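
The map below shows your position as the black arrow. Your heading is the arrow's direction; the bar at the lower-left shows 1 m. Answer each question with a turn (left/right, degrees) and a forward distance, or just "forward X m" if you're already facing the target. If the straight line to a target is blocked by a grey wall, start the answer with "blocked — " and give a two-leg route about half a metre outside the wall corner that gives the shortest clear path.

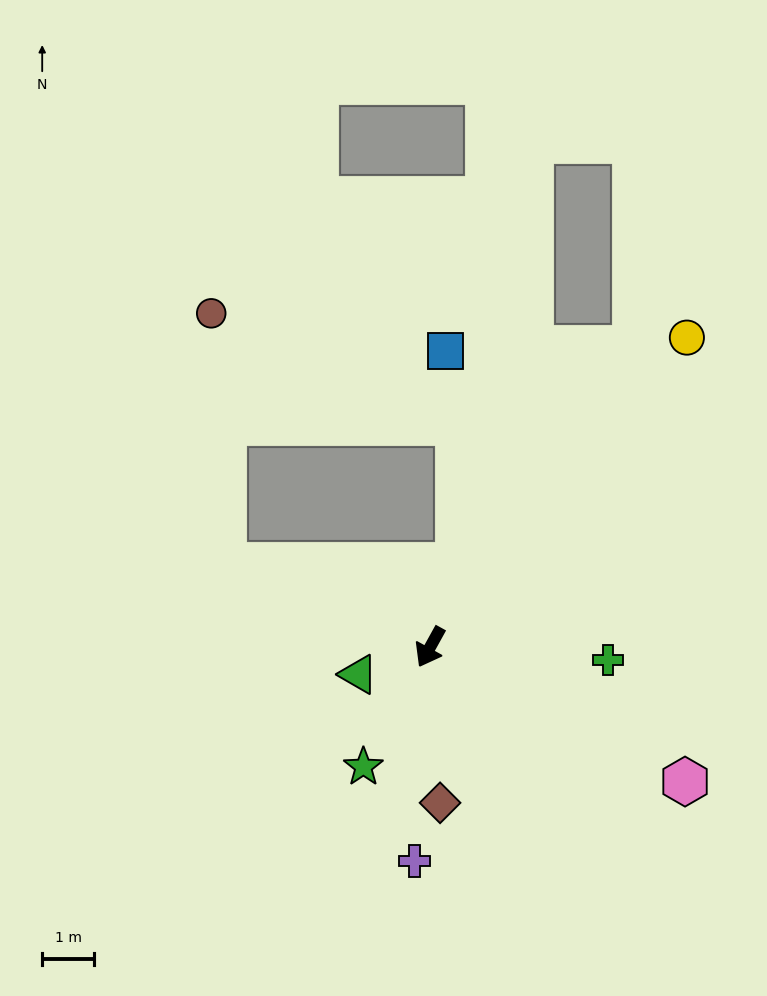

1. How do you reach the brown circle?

blocked — turn right 83°, forward 4.3 m, then turn right 65°, forward 4.8 m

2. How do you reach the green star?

forward 2.7 m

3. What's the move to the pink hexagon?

turn left 91°, forward 5.6 m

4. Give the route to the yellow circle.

turn left 169°, forward 7.8 m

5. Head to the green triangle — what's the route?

turn right 40°, forward 1.5 m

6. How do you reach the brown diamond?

turn left 33°, forward 3.0 m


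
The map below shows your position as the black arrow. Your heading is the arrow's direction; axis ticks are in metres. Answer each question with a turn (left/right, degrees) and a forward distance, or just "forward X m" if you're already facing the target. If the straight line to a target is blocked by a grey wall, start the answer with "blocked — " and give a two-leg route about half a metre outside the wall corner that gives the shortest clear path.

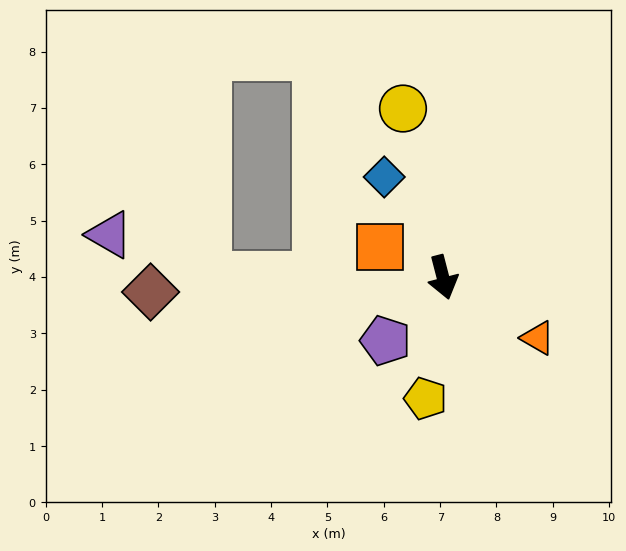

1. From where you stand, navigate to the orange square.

turn right 130°, forward 1.2 m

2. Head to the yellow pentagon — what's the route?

turn right 23°, forward 2.2 m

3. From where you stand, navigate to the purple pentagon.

turn right 57°, forward 1.5 m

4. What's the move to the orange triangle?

turn left 43°, forward 2.0 m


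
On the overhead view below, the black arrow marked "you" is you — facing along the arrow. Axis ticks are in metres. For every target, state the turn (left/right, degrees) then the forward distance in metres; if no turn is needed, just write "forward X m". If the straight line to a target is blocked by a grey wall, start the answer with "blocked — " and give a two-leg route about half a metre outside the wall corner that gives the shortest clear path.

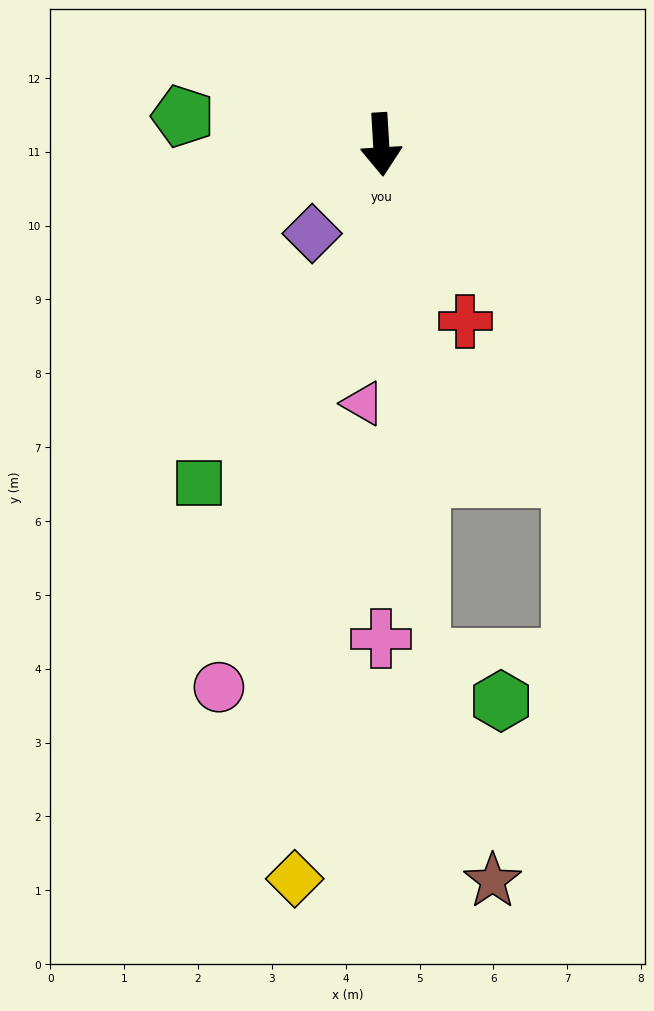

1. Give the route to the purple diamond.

turn right 41°, forward 1.5 m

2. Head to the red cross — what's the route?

turn left 22°, forward 2.7 m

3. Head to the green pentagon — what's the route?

turn right 101°, forward 2.7 m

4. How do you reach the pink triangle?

turn right 7°, forward 3.5 m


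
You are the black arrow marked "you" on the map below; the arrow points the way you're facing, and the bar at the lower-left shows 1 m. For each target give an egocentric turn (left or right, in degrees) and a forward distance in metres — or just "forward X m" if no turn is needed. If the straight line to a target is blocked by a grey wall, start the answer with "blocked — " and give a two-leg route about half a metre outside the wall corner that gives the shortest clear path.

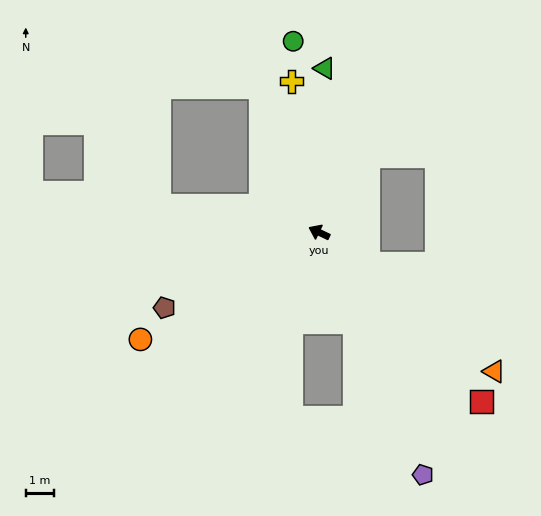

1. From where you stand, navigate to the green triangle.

turn right 66°, forward 5.9 m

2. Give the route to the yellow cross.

turn right 54°, forward 5.5 m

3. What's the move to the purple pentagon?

turn left 139°, forward 9.4 m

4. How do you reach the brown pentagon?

turn left 52°, forward 6.1 m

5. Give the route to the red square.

turn left 159°, forward 8.4 m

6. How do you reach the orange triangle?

turn left 167°, forward 8.0 m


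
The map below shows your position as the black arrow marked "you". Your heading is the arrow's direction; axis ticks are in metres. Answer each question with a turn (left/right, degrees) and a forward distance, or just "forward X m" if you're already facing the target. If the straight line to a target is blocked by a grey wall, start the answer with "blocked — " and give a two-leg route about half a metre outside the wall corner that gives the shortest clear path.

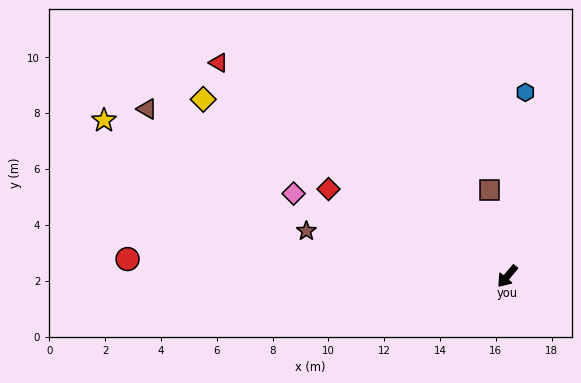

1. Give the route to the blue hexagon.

turn right 146°, forward 6.6 m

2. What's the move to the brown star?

turn right 63°, forward 7.4 m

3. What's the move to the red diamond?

turn right 76°, forward 7.1 m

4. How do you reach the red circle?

turn right 52°, forward 13.6 m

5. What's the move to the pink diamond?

turn right 71°, forward 8.2 m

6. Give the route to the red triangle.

turn right 86°, forward 12.9 m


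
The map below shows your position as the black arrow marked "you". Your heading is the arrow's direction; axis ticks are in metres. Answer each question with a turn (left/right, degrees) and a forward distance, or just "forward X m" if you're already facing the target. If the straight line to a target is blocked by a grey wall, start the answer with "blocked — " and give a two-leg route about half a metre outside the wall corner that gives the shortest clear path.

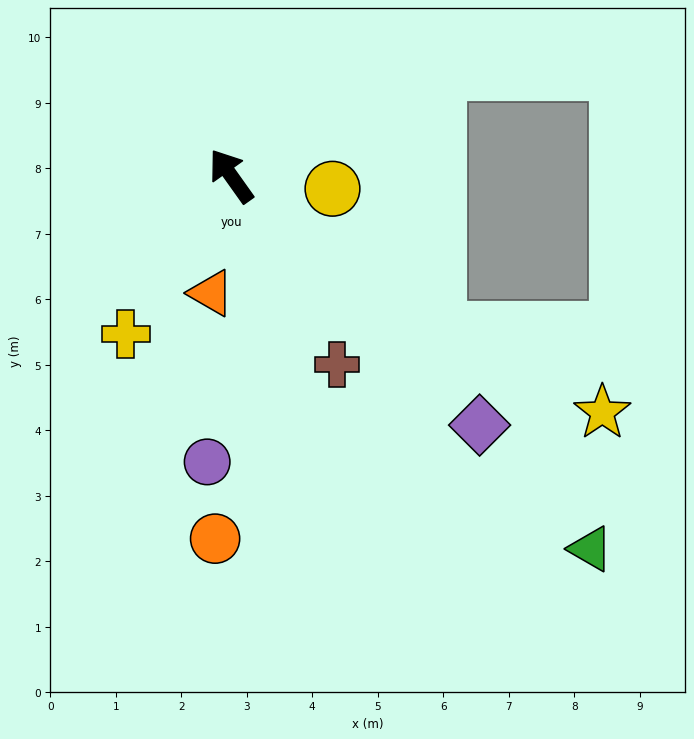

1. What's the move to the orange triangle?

turn left 135°, forward 1.8 m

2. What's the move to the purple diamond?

turn right 171°, forward 5.4 m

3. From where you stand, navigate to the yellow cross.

turn left 111°, forward 2.9 m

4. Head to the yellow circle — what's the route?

turn right 133°, forward 1.6 m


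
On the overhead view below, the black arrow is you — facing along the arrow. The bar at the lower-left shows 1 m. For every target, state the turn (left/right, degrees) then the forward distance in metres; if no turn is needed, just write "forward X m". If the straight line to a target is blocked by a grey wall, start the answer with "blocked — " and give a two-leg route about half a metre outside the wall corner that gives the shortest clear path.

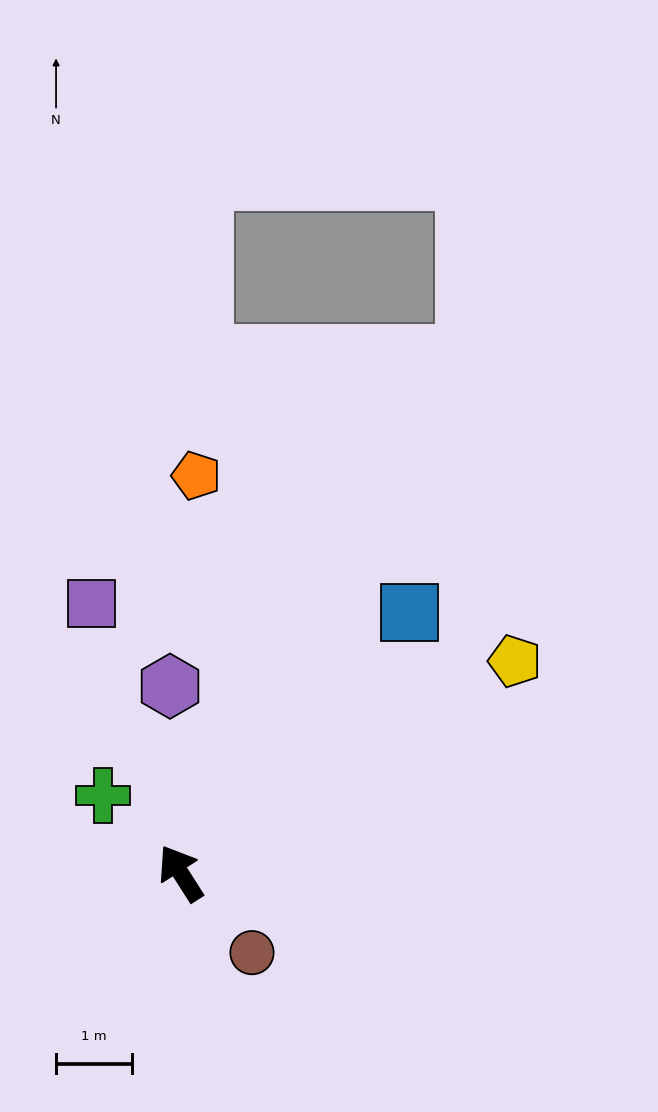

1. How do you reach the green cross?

turn left 13°, forward 1.5 m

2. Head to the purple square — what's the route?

turn right 14°, forward 3.8 m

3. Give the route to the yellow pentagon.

turn right 90°, forward 5.2 m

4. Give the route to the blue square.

turn right 74°, forward 4.6 m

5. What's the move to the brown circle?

turn right 171°, forward 1.4 m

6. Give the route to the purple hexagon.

turn right 29°, forward 2.5 m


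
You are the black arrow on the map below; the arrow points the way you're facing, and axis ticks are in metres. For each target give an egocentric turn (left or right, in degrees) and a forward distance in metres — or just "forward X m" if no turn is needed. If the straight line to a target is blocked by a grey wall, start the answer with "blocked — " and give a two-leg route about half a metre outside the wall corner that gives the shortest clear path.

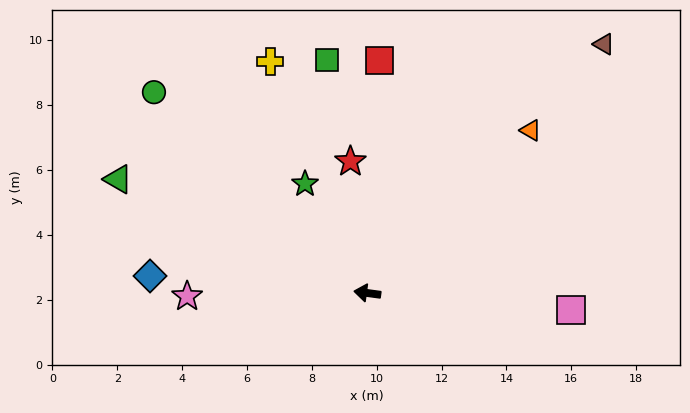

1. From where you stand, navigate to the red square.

turn right 85°, forward 7.2 m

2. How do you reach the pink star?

turn left 9°, forward 5.6 m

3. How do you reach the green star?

turn right 53°, forward 3.9 m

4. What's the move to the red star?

turn right 75°, forward 4.1 m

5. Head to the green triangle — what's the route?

turn right 17°, forward 8.4 m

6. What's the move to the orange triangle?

turn right 127°, forward 7.1 m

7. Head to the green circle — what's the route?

turn right 36°, forward 9.0 m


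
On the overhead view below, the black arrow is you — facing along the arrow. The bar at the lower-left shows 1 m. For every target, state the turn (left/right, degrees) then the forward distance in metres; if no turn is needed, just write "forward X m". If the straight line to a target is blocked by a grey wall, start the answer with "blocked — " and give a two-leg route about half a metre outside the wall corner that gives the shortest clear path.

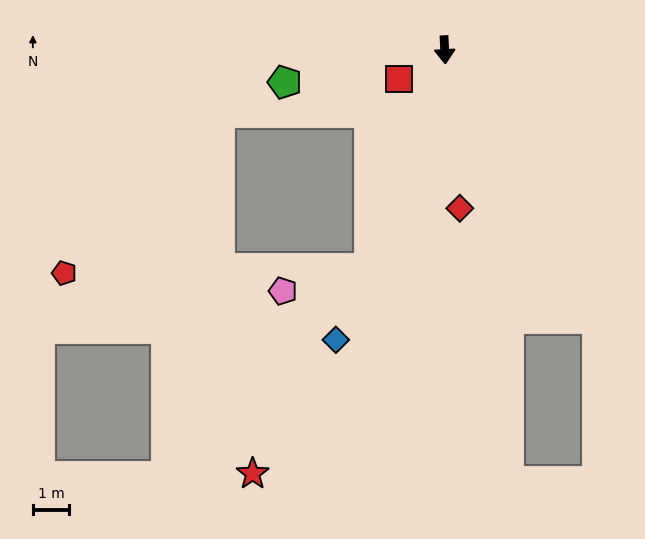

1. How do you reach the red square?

turn right 61°, forward 1.5 m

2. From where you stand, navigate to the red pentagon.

blocked — turn right 22°, forward 6.4 m, then turn right 70°, forward 8.4 m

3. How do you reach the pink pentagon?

blocked — turn right 22°, forward 6.4 m, then turn right 56°, forward 2.5 m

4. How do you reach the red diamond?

turn left 3°, forward 4.4 m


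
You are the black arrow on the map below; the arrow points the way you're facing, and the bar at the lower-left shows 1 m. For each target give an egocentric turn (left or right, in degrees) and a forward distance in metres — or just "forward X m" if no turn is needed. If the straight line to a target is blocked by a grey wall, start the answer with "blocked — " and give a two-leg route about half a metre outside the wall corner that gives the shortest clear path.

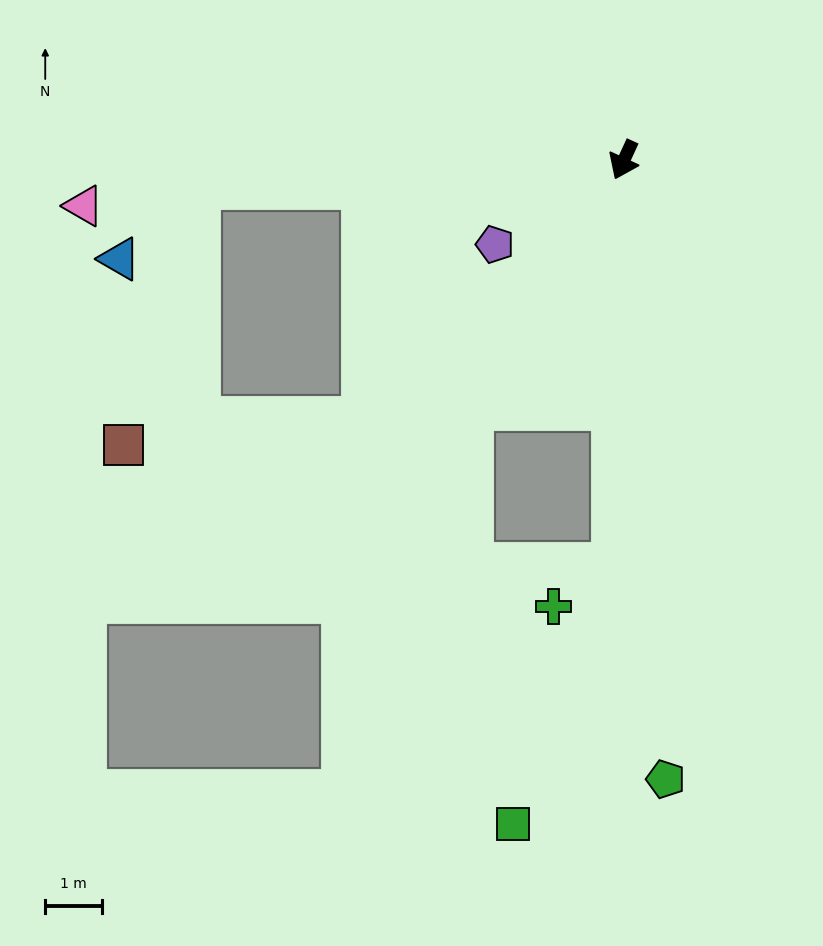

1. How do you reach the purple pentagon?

turn right 32°, forward 2.7 m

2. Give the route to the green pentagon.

turn left 29°, forward 10.9 m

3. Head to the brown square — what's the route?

blocked — turn right 20°, forward 6.4 m, then turn right 39°, forward 4.3 m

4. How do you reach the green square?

blocked — turn left 24°, forward 7.1 m, then turn right 21°, forward 4.9 m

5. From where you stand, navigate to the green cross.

blocked — turn left 24°, forward 7.1 m, then turn right 57°, forward 1.3 m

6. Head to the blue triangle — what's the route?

blocked — turn right 62°, forward 7.5 m, then turn left 41°, forward 1.9 m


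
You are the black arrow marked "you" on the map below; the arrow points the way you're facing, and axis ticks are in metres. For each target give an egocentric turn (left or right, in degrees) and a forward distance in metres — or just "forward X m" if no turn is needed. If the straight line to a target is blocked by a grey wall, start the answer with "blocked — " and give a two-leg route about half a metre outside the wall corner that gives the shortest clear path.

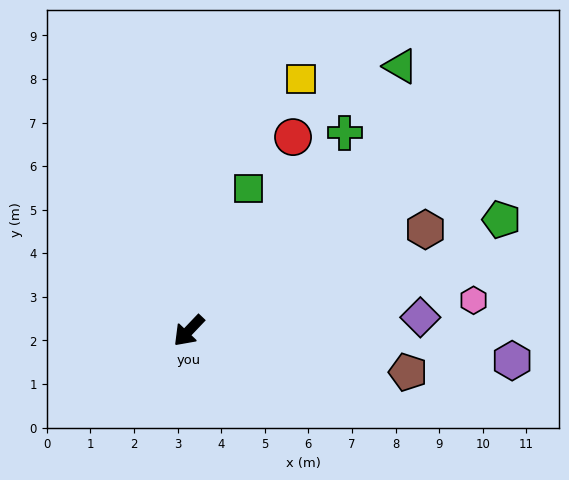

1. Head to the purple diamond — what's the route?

turn left 137°, forward 5.3 m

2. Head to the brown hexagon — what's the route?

turn left 157°, forward 5.9 m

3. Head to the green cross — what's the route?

turn right 175°, forward 5.8 m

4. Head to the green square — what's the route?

turn right 159°, forward 3.5 m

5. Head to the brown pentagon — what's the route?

turn left 123°, forward 5.1 m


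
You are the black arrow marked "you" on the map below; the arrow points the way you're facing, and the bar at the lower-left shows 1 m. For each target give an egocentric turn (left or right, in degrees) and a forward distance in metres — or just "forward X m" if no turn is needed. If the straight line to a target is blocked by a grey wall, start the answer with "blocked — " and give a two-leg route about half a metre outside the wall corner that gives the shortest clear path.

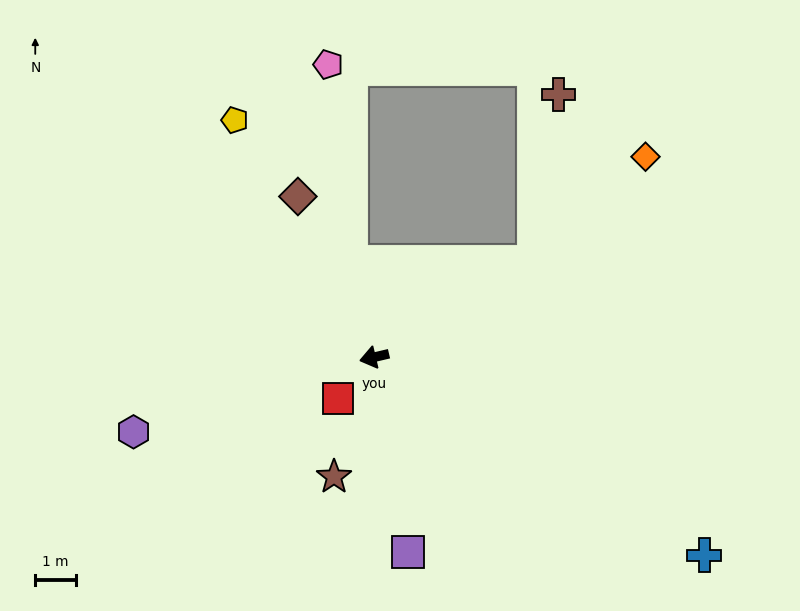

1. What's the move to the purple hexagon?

turn left 4°, forward 6.2 m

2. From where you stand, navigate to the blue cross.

turn left 136°, forward 9.5 m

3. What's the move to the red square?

turn left 35°, forward 1.4 m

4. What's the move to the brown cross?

blocked — turn right 163°, forward 4.6 m, then turn left 51°, forward 4.2 m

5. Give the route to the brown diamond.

turn right 78°, forward 4.4 m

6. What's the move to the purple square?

turn left 87°, forward 4.9 m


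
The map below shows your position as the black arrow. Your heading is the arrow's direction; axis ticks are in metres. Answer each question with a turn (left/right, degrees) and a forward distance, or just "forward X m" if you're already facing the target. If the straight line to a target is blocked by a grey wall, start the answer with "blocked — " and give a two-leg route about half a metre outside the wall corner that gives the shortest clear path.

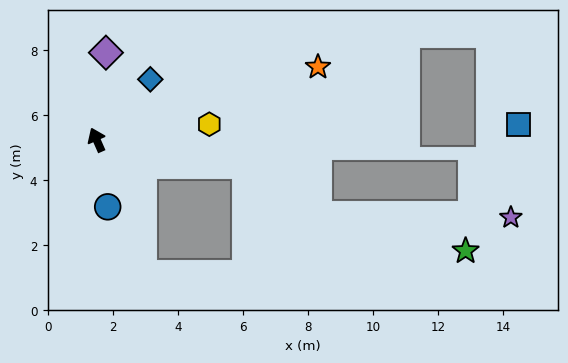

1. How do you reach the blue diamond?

turn right 65°, forward 2.5 m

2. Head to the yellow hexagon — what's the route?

turn right 106°, forward 3.5 m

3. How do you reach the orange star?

turn right 96°, forward 7.2 m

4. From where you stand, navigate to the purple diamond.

turn right 30°, forward 2.7 m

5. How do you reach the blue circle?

turn left 166°, forward 2.1 m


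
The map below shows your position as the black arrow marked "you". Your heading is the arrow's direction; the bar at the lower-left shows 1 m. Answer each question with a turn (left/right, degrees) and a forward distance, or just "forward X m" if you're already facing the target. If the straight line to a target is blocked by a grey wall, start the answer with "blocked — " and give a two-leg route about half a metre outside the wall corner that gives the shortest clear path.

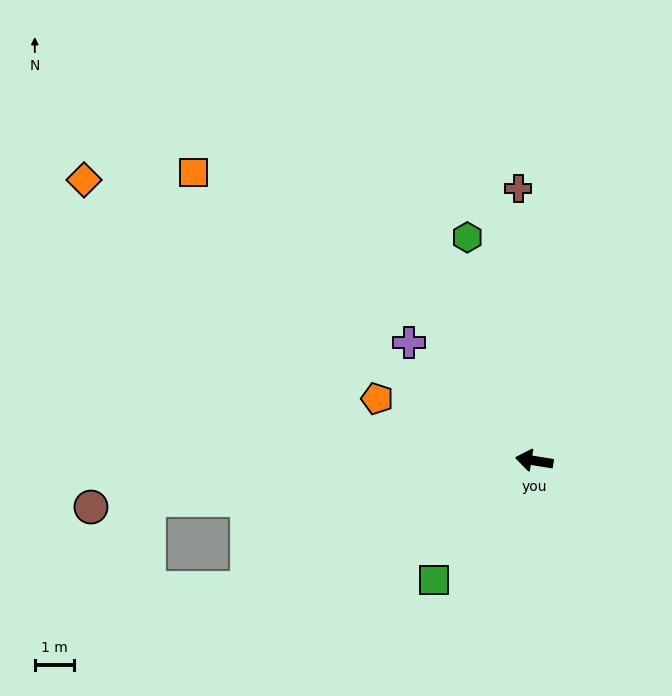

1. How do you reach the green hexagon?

turn right 64°, forward 5.9 m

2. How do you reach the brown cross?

turn right 77°, forward 6.9 m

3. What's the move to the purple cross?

turn right 34°, forward 4.4 m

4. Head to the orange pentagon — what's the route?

turn right 12°, forward 4.3 m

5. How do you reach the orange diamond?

turn right 23°, forward 13.4 m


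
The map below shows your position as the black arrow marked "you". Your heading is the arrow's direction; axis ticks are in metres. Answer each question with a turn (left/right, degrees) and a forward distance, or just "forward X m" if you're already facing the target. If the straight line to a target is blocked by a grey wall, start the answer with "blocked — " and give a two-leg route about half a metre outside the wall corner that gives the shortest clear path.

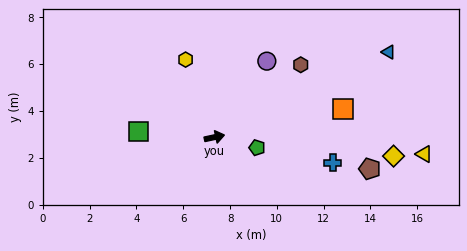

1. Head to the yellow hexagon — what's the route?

turn left 98°, forward 3.5 m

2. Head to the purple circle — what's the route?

turn left 43°, forward 3.9 m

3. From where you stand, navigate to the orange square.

forward 5.6 m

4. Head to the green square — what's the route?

turn left 164°, forward 3.3 m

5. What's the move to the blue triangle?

turn left 14°, forward 8.3 m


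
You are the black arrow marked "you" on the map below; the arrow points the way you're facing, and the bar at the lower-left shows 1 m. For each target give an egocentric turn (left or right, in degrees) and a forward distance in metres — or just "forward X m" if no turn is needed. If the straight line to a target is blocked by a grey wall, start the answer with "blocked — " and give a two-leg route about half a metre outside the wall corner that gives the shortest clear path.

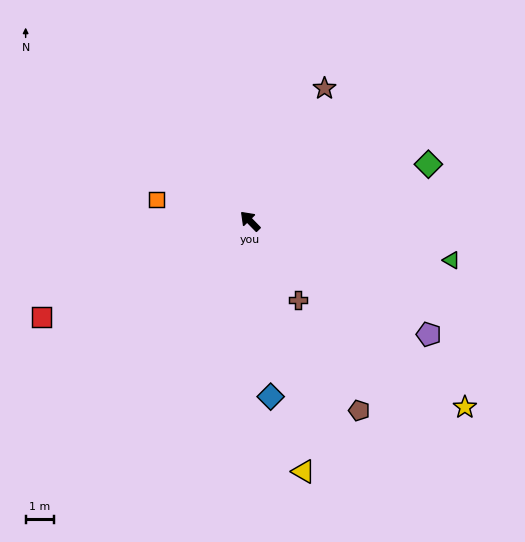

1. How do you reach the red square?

turn left 70°, forward 8.2 m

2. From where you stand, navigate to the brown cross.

turn left 167°, forward 3.3 m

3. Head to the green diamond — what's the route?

turn right 117°, forward 6.7 m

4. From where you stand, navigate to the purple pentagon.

turn right 167°, forward 7.5 m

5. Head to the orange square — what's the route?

turn left 33°, forward 3.4 m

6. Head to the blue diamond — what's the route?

turn left 142°, forward 6.3 m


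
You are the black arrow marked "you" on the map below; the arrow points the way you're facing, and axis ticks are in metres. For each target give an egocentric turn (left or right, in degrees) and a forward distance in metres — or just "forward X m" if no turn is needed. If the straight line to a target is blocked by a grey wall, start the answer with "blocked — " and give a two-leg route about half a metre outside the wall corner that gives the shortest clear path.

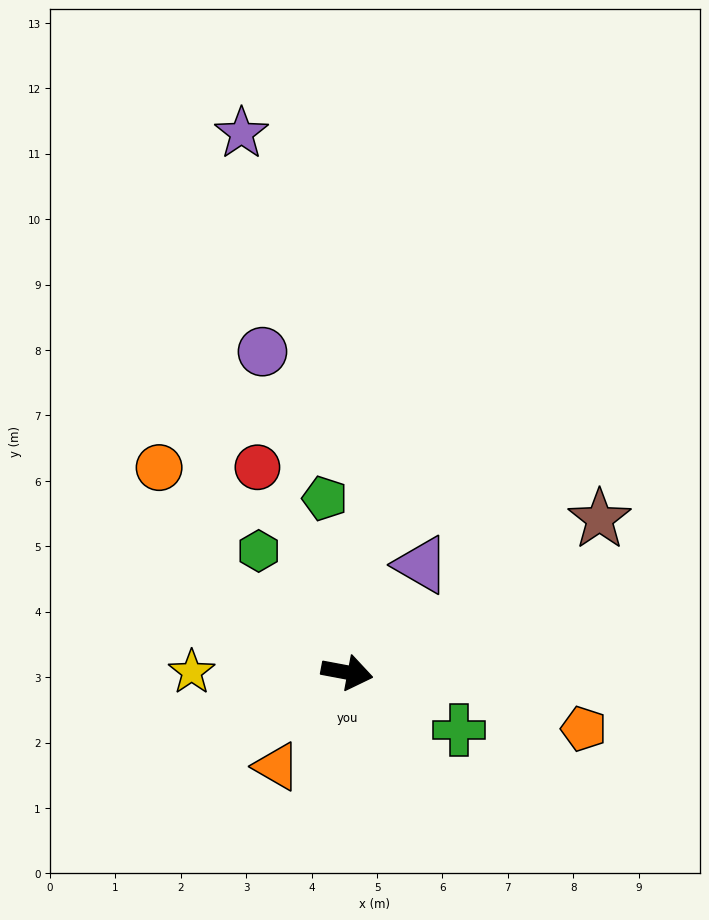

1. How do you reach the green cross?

turn right 17°, forward 1.9 m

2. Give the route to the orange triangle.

turn right 116°, forward 1.8 m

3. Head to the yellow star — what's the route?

turn right 170°, forward 2.4 m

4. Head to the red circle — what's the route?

turn left 124°, forward 3.4 m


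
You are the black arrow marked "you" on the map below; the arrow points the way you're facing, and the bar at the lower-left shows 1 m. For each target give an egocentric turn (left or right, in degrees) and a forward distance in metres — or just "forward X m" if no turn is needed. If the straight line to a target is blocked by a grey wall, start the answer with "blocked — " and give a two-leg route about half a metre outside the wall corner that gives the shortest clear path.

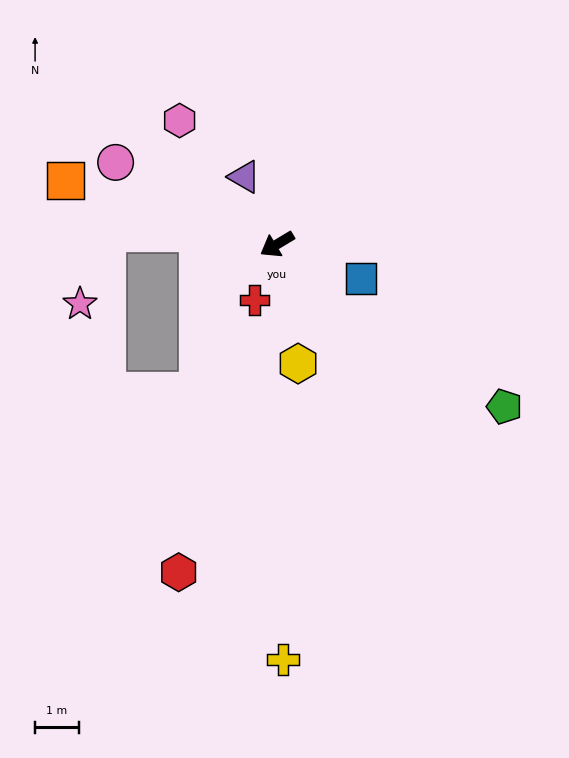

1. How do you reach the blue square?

turn left 127°, forward 2.1 m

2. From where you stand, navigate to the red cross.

turn left 37°, forward 1.4 m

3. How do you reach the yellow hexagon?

turn left 69°, forward 2.8 m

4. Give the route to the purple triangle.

turn right 95°, forward 1.7 m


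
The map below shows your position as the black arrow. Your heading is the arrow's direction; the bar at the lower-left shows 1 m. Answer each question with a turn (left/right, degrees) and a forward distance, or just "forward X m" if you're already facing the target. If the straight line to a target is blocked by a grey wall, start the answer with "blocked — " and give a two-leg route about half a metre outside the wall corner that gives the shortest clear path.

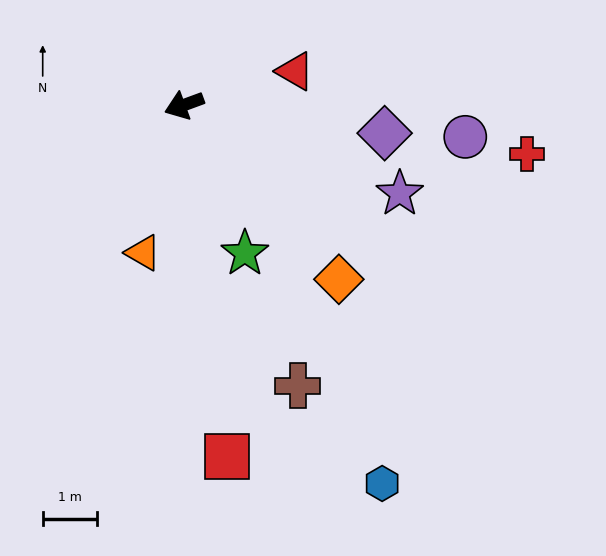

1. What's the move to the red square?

turn left 77°, forward 6.5 m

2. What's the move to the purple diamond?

turn left 152°, forward 3.7 m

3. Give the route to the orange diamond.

turn left 111°, forward 4.3 m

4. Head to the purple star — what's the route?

turn left 137°, forward 4.3 m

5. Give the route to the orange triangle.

turn left 54°, forward 2.8 m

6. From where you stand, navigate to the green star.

turn left 92°, forward 2.9 m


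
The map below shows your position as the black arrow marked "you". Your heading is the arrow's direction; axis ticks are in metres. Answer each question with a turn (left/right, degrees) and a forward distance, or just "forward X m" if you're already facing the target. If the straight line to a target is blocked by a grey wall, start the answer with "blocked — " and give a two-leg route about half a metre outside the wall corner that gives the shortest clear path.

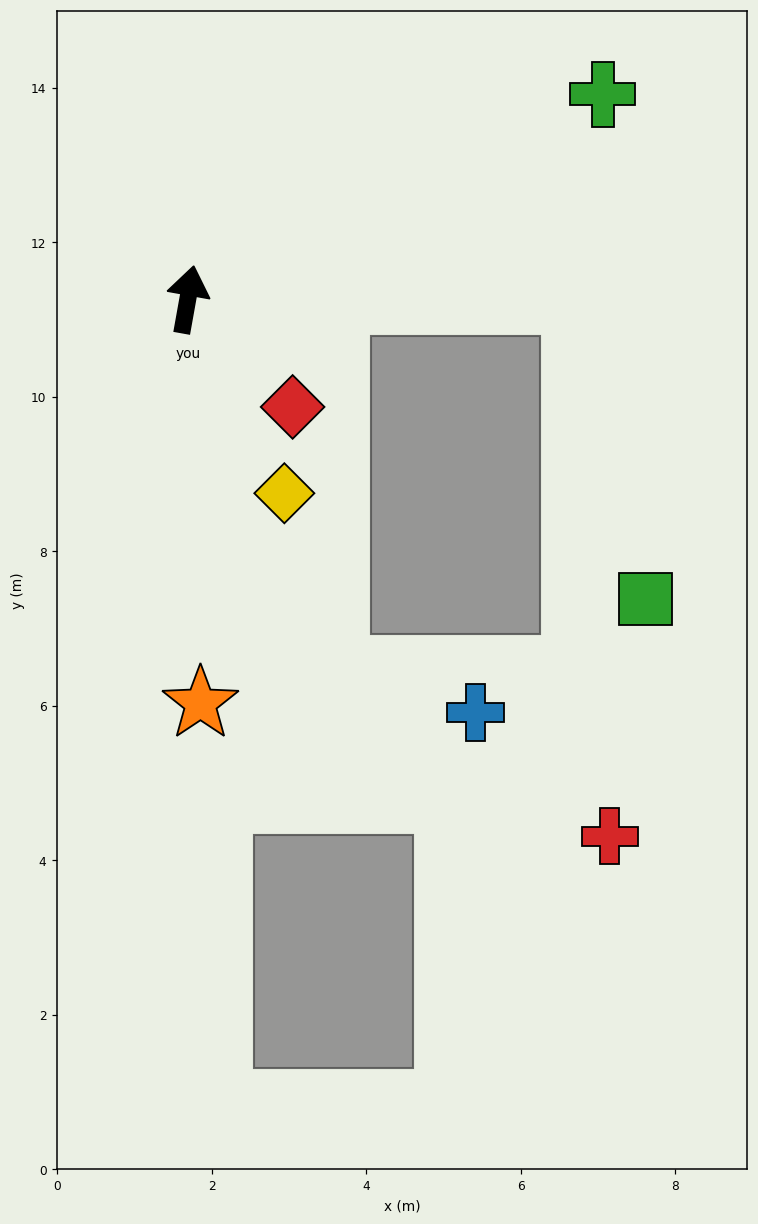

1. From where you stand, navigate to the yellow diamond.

turn right 143°, forward 2.8 m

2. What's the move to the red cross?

blocked — turn right 80°, forward 5.0 m, then turn right 86°, forward 6.9 m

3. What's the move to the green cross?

turn right 54°, forward 6.0 m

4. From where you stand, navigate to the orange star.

turn right 168°, forward 5.2 m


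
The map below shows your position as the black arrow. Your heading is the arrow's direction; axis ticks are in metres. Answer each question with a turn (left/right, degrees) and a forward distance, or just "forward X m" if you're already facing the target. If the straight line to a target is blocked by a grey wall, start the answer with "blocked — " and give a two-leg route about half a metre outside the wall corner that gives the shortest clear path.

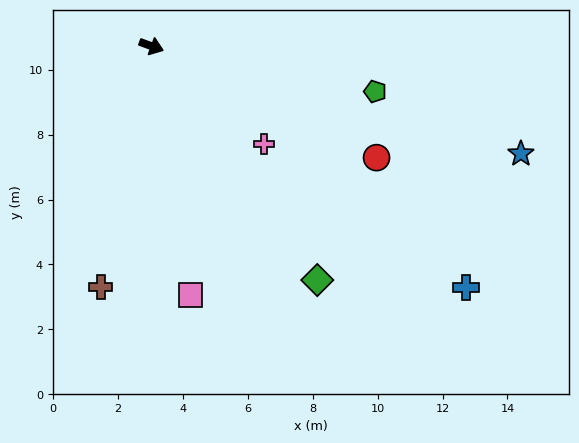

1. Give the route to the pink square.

turn right 61°, forward 7.8 m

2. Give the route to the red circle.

turn right 6°, forward 7.7 m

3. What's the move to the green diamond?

turn right 35°, forward 8.8 m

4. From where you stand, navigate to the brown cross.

turn right 82°, forward 7.6 m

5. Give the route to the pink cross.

turn right 21°, forward 4.6 m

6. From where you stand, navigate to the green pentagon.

turn left 9°, forward 7.0 m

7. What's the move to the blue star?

turn left 4°, forward 11.9 m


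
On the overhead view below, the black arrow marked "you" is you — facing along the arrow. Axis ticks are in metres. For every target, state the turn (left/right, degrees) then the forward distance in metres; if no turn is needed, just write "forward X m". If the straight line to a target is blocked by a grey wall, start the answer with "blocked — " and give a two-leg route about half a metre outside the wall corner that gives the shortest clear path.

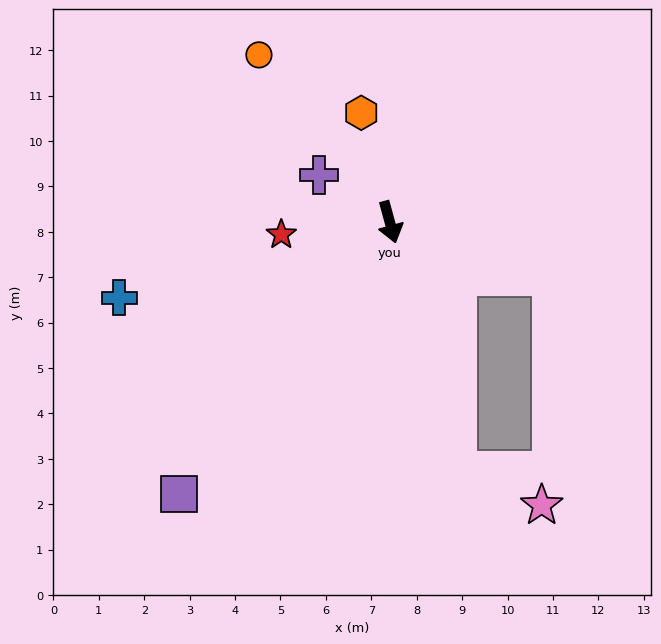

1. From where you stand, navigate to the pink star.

blocked — forward 5.7 m, then turn left 52°, forward 2.0 m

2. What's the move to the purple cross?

turn right 139°, forward 1.9 m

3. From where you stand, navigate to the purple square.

turn right 53°, forward 7.6 m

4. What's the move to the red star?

turn right 99°, forward 2.4 m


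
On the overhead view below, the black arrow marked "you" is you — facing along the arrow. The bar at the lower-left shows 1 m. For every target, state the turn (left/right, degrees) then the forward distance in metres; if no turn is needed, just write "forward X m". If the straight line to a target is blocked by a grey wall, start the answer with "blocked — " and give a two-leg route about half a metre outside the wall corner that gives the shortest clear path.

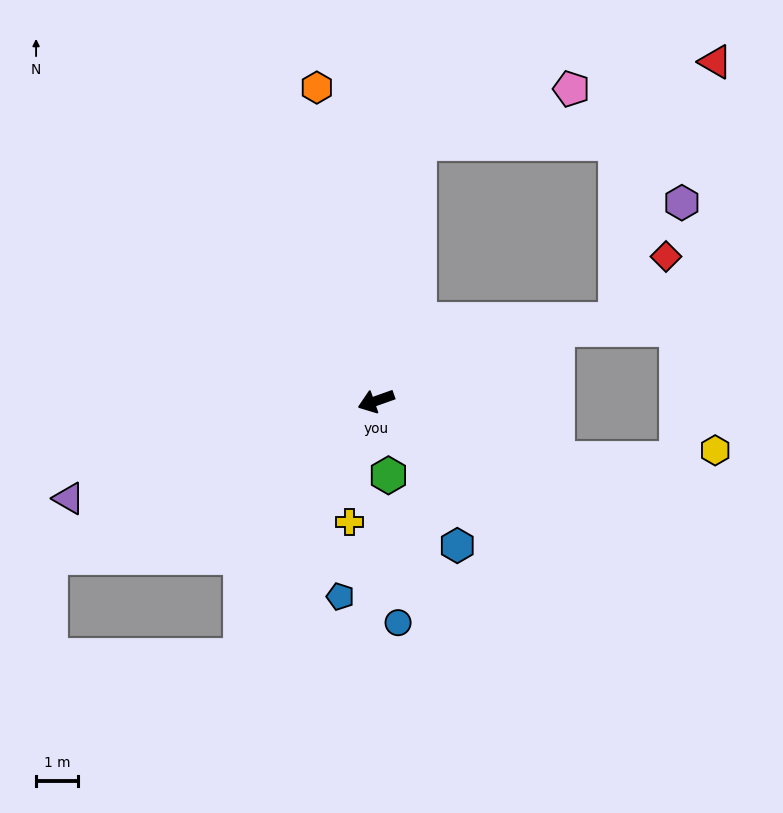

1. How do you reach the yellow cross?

turn left 58°, forward 3.0 m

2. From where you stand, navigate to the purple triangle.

forward 7.7 m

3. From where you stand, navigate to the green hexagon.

turn left 80°, forward 1.8 m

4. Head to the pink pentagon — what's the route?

blocked — turn right 119°, forward 6.3 m, then turn right 61°, forward 3.9 m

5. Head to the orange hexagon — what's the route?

turn right 99°, forward 7.6 m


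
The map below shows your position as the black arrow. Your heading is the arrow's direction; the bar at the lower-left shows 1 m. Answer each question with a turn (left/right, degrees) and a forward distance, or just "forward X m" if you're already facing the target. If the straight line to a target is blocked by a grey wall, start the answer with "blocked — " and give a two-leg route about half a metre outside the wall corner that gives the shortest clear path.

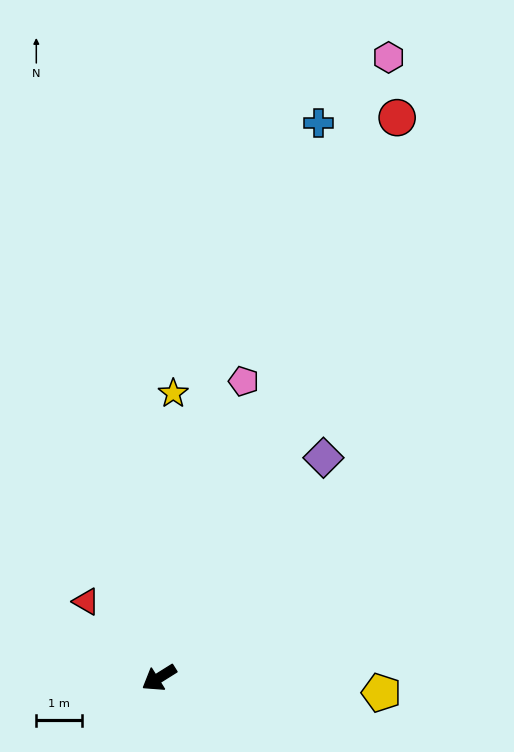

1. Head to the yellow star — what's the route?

turn right 125°, forward 6.3 m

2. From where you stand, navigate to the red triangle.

turn right 78°, forward 2.3 m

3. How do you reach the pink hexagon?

turn right 142°, forward 14.6 m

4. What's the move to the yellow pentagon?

turn left 144°, forward 4.9 m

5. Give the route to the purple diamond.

turn right 159°, forward 6.1 m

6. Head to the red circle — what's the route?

turn right 145°, forward 13.5 m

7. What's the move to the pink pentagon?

turn right 138°, forward 6.8 m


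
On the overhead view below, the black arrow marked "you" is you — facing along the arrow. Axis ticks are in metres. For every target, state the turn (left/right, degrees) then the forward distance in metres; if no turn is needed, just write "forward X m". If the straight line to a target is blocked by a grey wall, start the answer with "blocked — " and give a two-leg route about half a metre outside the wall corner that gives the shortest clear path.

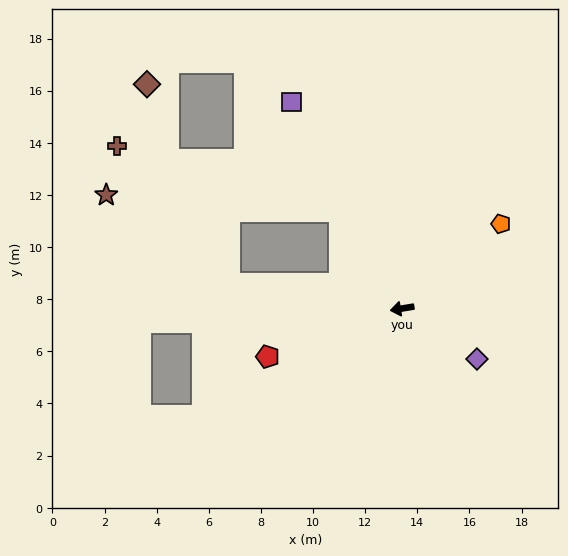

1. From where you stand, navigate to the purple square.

turn right 71°, forward 9.0 m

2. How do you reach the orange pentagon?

turn right 149°, forward 5.0 m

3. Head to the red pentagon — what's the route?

turn left 10°, forward 5.5 m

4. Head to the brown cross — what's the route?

blocked — turn right 67°, forward 4.4 m, then turn left 41°, forward 8.9 m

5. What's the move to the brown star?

blocked — turn right 17°, forward 6.7 m, then turn right 28°, forward 5.8 m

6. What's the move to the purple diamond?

turn left 137°, forward 3.5 m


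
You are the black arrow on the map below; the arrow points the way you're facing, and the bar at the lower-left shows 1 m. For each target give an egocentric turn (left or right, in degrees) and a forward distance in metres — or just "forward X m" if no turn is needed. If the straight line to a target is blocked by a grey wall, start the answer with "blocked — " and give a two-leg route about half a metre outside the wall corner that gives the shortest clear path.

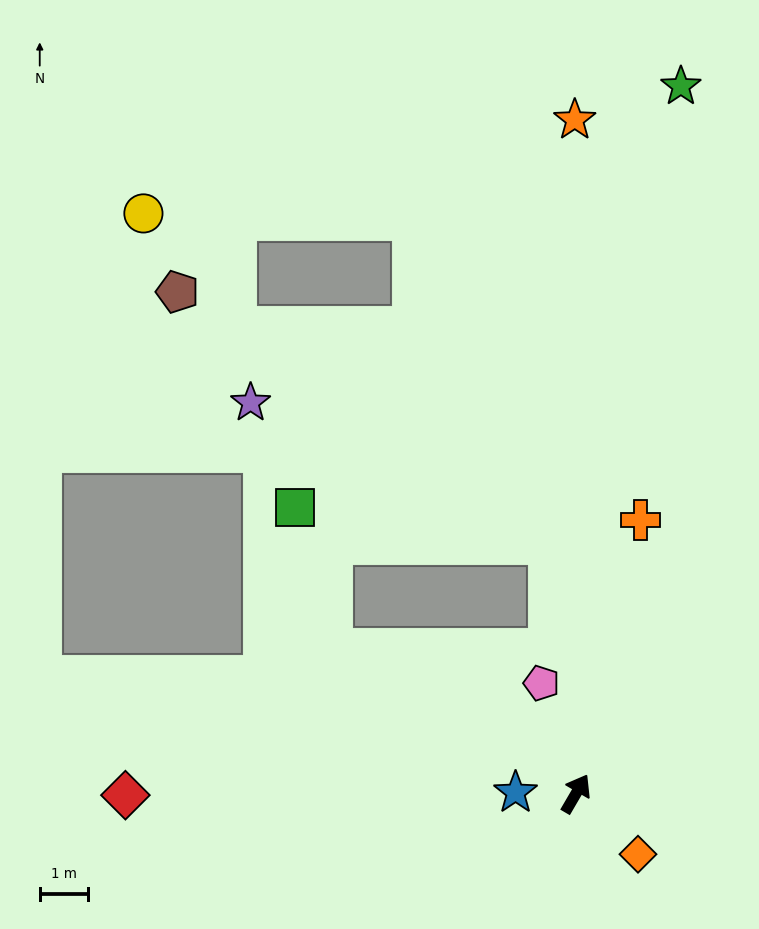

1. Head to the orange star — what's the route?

turn left 30°, forward 14.0 m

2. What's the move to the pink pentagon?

turn left 48°, forward 2.4 m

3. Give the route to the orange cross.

turn left 17°, forward 5.8 m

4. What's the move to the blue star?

turn left 119°, forward 1.3 m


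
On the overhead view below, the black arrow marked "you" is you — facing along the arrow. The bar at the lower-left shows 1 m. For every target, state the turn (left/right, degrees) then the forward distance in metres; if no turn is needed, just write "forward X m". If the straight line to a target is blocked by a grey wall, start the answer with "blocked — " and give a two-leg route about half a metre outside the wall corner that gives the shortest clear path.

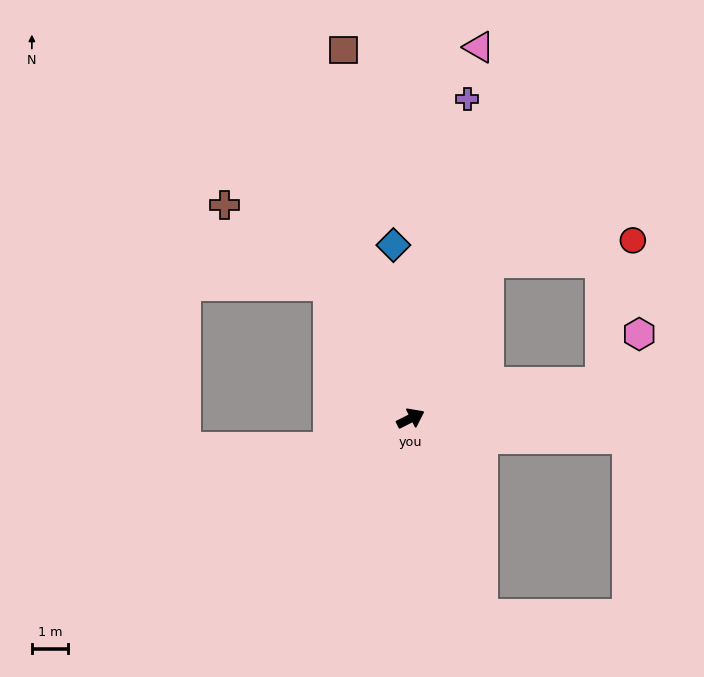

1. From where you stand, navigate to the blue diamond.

turn left 69°, forward 4.8 m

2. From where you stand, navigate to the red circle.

blocked — turn left 37°, forward 4.8 m, then turn right 55°, forward 4.0 m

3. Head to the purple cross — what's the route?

turn left 53°, forward 9.0 m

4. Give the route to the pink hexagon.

blocked — turn right 16°, forward 5.3 m, then turn left 40°, forward 1.7 m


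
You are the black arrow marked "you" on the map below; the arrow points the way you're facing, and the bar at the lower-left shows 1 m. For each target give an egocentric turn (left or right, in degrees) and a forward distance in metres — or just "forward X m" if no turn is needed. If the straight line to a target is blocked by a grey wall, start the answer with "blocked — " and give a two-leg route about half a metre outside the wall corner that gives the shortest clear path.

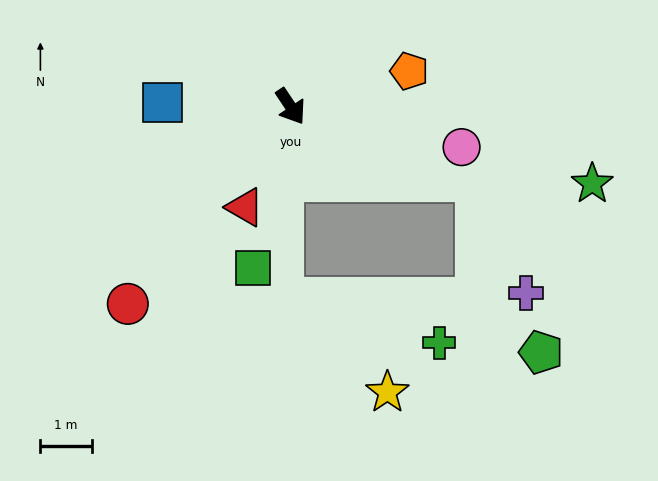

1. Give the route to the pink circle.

turn left 43°, forward 3.4 m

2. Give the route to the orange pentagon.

turn left 73°, forward 2.4 m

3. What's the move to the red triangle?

turn right 58°, forward 2.2 m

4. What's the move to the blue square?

turn right 126°, forward 2.5 m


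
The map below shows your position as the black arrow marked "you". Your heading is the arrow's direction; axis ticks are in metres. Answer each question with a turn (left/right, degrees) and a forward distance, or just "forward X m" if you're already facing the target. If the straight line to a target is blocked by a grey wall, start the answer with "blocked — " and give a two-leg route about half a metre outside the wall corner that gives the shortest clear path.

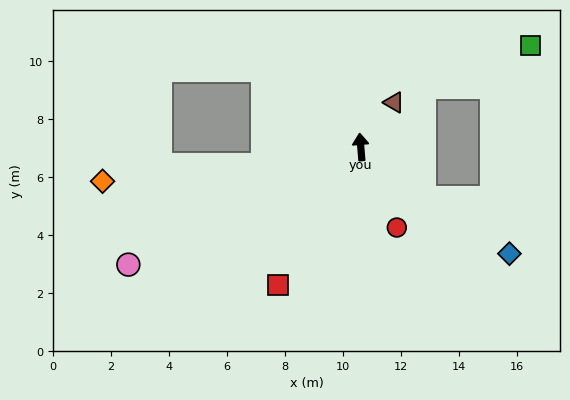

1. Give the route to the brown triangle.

turn right 42°, forward 1.9 m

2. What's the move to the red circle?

turn right 161°, forward 3.0 m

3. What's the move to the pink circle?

turn left 112°, forward 9.0 m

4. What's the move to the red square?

turn left 144°, forward 5.6 m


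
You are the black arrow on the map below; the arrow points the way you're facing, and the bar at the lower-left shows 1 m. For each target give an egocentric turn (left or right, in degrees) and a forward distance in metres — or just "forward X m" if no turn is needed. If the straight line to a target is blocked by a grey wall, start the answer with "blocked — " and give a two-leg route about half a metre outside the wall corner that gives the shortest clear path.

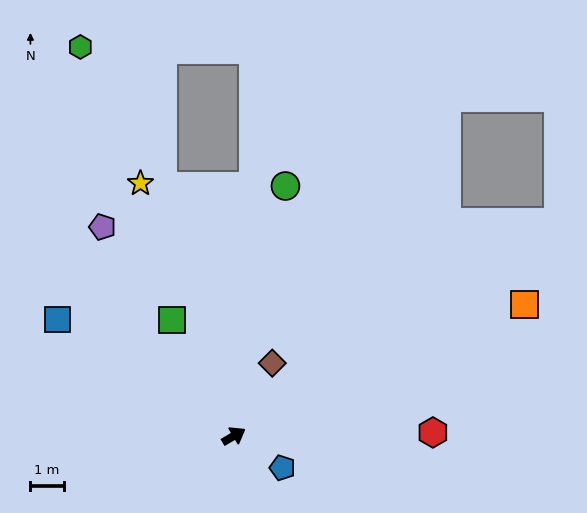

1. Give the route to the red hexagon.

turn right 30°, forward 6.0 m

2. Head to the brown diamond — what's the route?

turn left 31°, forward 2.5 m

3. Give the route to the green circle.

turn left 48°, forward 7.7 m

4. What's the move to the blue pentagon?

turn right 64°, forward 1.8 m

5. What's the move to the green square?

turn left 87°, forward 4.0 m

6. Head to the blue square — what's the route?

turn left 116°, forward 6.4 m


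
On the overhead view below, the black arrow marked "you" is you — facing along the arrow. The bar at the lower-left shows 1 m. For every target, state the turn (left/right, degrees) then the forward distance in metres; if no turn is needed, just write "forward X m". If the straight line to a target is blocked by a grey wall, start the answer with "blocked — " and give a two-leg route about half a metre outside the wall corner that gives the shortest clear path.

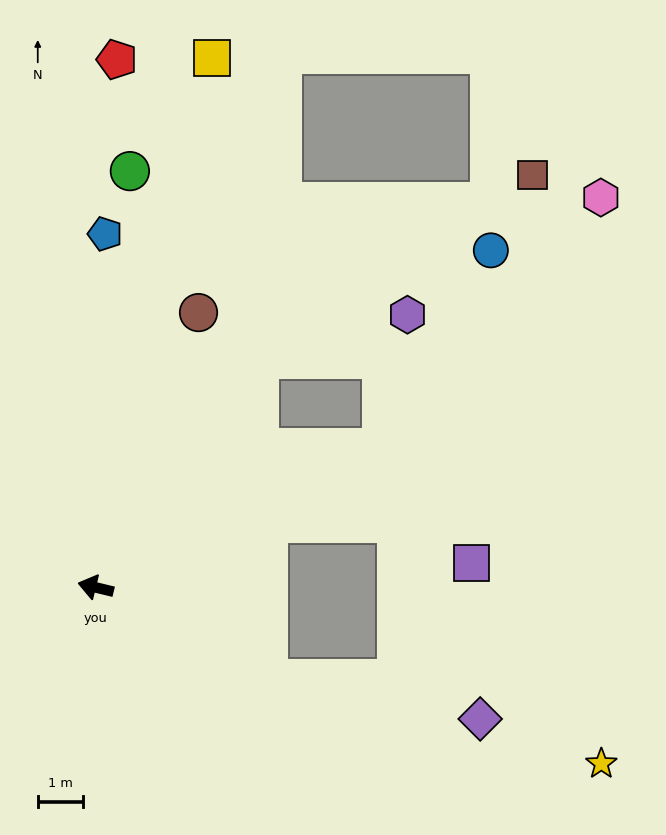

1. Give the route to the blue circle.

blocked — turn right 140°, forward 7.0 m, then turn left 35°, forward 4.9 m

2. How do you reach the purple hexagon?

blocked — turn right 112°, forward 6.1 m, then turn right 38°, forward 3.4 m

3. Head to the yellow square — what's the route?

turn right 89°, forward 11.9 m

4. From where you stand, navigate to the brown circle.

turn right 97°, forward 6.4 m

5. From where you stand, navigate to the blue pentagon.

turn right 78°, forward 7.7 m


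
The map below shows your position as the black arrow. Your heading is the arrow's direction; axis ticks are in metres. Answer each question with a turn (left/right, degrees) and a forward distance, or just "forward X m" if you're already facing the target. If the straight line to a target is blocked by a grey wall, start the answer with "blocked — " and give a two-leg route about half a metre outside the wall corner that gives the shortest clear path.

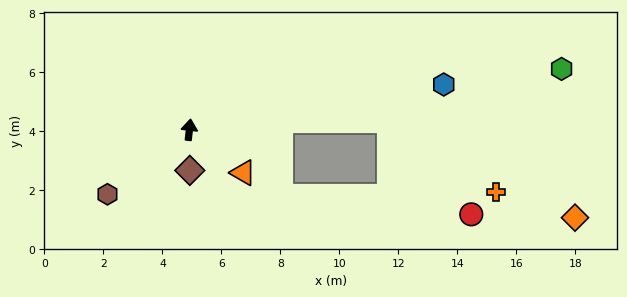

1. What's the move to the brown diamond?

turn right 173°, forward 1.4 m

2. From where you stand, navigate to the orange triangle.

turn right 122°, forward 2.3 m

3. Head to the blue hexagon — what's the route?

turn right 74°, forward 8.8 m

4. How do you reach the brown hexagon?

turn left 135°, forward 3.5 m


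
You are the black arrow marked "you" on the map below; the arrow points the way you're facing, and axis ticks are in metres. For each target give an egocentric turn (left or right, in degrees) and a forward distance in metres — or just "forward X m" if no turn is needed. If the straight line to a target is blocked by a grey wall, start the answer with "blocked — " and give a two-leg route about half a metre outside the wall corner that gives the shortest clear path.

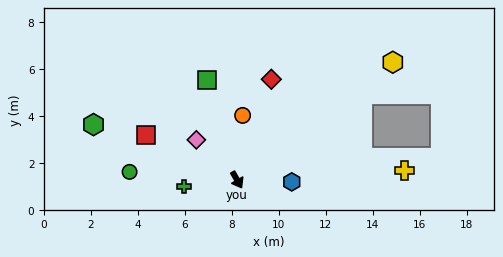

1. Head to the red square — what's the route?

turn right 146°, forward 4.3 m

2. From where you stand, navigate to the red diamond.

turn left 131°, forward 4.5 m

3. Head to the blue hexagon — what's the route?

turn left 58°, forward 2.3 m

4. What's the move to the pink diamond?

turn right 164°, forward 2.4 m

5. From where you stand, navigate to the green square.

turn left 167°, forward 4.4 m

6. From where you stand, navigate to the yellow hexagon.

turn left 97°, forward 8.3 m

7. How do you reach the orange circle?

turn left 145°, forward 2.8 m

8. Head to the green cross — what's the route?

turn right 113°, forward 2.3 m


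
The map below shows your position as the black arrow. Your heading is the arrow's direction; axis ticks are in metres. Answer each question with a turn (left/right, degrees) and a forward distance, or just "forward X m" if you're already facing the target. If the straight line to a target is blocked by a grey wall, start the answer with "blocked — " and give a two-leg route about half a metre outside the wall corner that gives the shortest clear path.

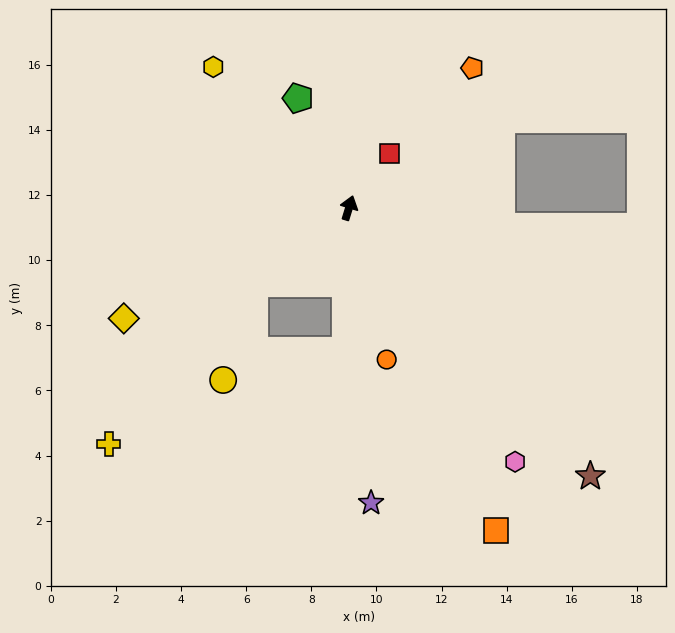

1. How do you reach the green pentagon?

turn left 42°, forward 3.7 m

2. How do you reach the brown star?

turn right 121°, forward 11.1 m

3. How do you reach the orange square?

turn right 138°, forward 10.9 m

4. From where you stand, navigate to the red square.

turn right 20°, forward 2.1 m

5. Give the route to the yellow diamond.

turn left 133°, forward 7.7 m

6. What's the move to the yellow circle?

blocked — turn left 146°, forward 3.7 m, then turn left 33°, forward 3.1 m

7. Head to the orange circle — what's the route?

turn right 149°, forward 4.8 m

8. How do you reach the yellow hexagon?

turn left 61°, forward 6.0 m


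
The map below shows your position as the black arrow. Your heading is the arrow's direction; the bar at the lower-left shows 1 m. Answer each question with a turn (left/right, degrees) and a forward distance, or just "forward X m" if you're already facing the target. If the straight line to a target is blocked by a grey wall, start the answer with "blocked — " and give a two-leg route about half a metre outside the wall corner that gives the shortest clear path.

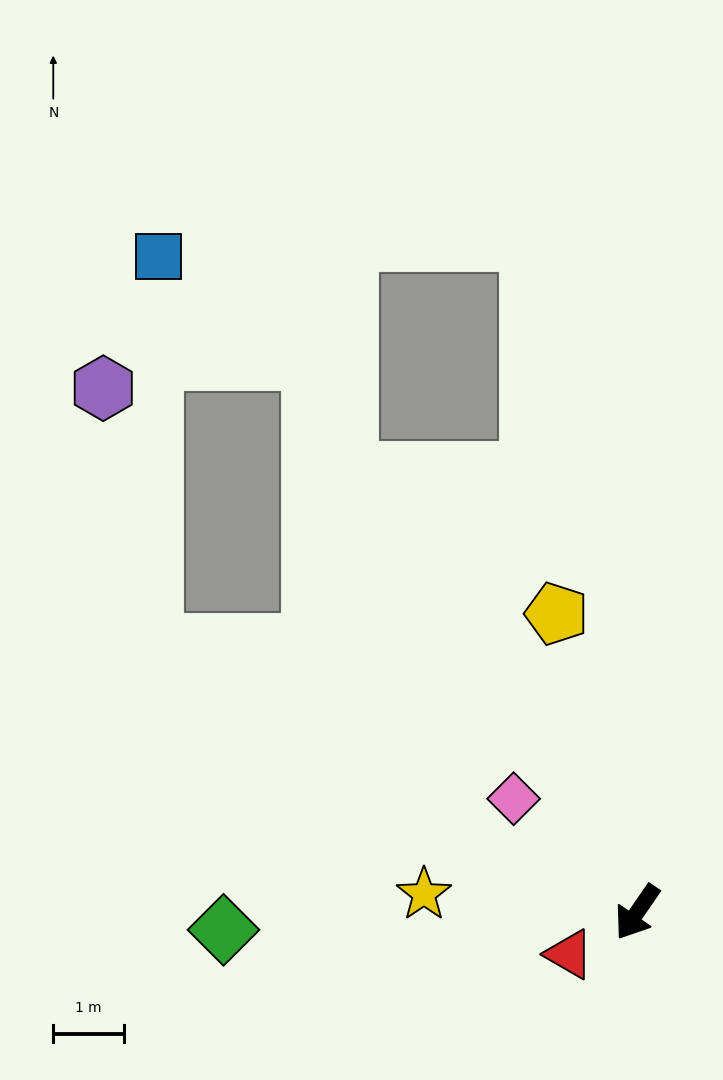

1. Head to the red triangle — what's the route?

turn right 24°, forward 1.1 m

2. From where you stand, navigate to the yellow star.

turn right 60°, forward 3.0 m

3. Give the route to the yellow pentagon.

turn right 130°, forward 4.4 m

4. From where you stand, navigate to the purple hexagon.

blocked — turn right 84°, forward 7.9 m, then turn right 50°, forward 3.7 m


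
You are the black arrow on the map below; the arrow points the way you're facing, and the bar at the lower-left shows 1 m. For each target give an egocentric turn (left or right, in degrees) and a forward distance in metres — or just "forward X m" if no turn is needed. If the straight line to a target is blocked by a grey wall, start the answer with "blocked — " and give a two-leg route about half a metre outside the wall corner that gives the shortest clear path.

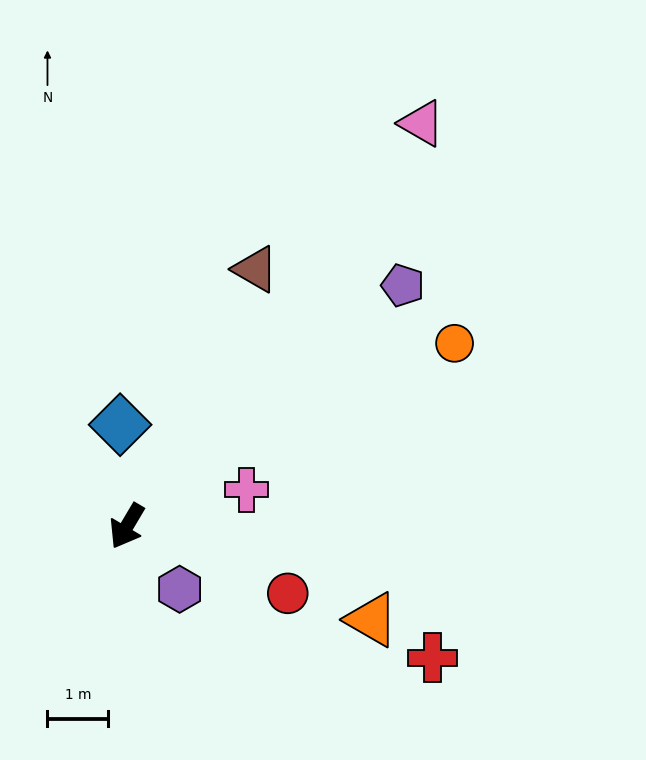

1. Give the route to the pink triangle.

turn left 174°, forward 8.2 m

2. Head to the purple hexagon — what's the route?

turn left 71°, forward 1.3 m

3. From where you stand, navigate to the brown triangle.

turn right 176°, forward 4.7 m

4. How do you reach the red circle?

turn left 98°, forward 2.9 m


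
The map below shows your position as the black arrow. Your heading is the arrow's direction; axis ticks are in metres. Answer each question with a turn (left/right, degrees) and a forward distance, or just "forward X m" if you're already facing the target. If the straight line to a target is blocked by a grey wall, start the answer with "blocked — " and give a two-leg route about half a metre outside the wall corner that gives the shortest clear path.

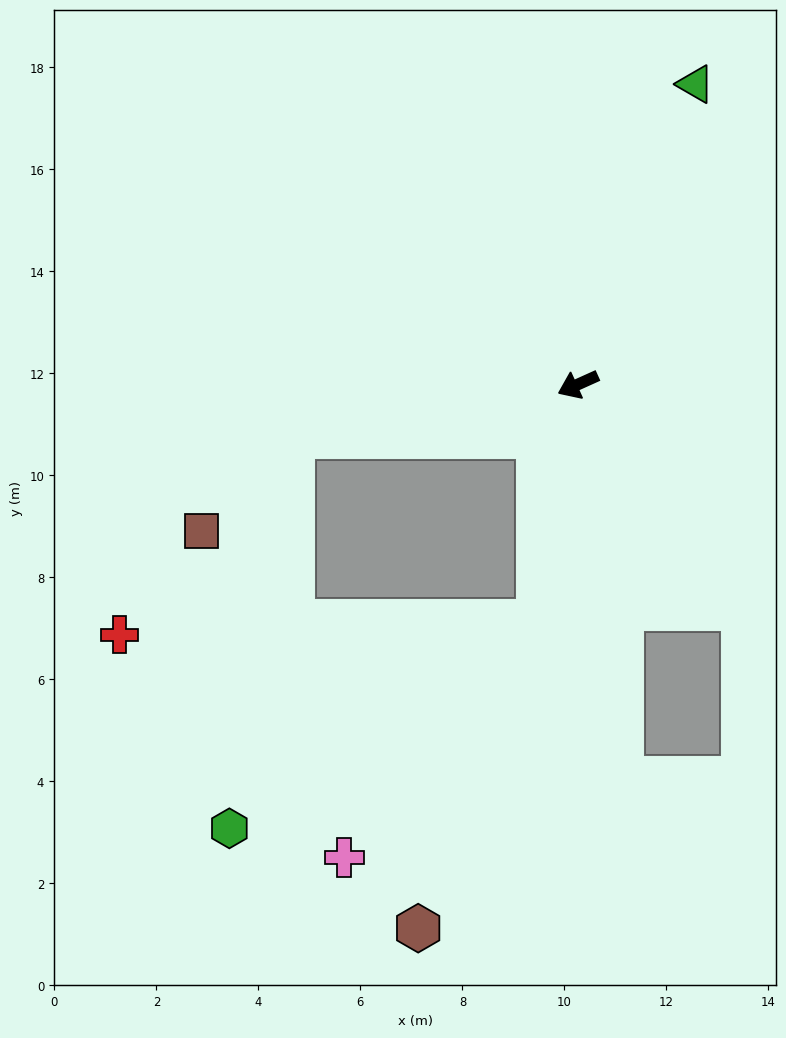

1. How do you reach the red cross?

blocked — turn left 56°, forward 4.7 m, then turn right 78°, forward 8.2 m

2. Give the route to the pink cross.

blocked — turn left 56°, forward 4.7 m, then turn right 30°, forward 6.0 m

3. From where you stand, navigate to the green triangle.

turn right 136°, forward 6.3 m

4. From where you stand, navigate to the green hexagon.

blocked — turn left 56°, forward 4.7 m, then turn right 46°, forward 7.3 m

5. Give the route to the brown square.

blocked — turn right 14°, forward 5.7 m, then turn left 36°, forward 2.6 m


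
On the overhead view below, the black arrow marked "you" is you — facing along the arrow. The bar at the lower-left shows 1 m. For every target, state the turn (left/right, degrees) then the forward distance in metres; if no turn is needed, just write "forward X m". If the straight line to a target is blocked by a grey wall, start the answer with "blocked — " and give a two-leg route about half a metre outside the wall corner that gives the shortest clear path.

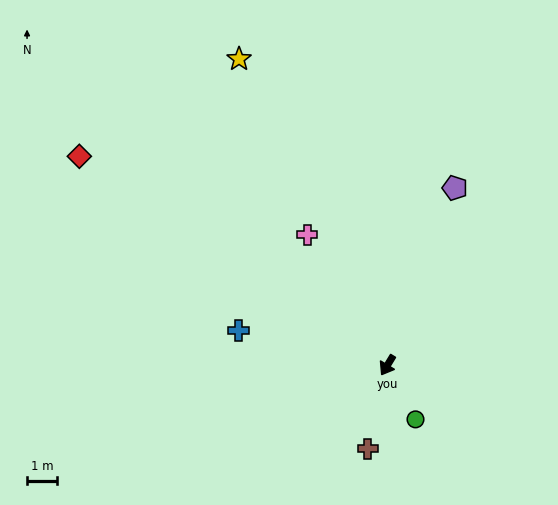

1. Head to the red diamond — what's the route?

turn right 93°, forward 12.6 m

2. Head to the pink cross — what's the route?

turn right 117°, forward 5.2 m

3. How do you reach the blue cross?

turn right 72°, forward 5.2 m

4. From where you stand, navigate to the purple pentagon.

turn right 170°, forward 6.4 m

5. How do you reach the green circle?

turn left 59°, forward 2.1 m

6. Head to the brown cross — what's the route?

turn left 18°, forward 2.9 m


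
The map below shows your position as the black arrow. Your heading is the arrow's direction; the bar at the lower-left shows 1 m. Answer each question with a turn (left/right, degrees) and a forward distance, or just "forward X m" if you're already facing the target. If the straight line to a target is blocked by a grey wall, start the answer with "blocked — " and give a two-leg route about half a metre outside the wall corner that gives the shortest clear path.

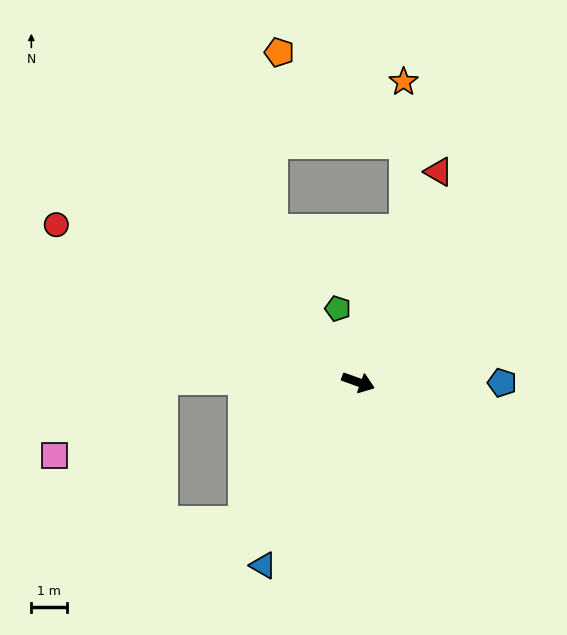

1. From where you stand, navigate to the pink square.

blocked — turn right 161°, forward 5.5 m, then turn left 36°, forward 3.7 m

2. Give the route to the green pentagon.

turn left 125°, forward 2.1 m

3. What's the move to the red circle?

turn left 172°, forward 9.5 m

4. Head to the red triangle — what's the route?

turn left 89°, forward 6.3 m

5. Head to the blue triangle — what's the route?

turn right 98°, forward 5.8 m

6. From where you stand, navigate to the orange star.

blocked — turn left 93°, forward 4.5 m, then turn left 17°, forward 4.1 m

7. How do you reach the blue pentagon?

turn left 20°, forward 4.0 m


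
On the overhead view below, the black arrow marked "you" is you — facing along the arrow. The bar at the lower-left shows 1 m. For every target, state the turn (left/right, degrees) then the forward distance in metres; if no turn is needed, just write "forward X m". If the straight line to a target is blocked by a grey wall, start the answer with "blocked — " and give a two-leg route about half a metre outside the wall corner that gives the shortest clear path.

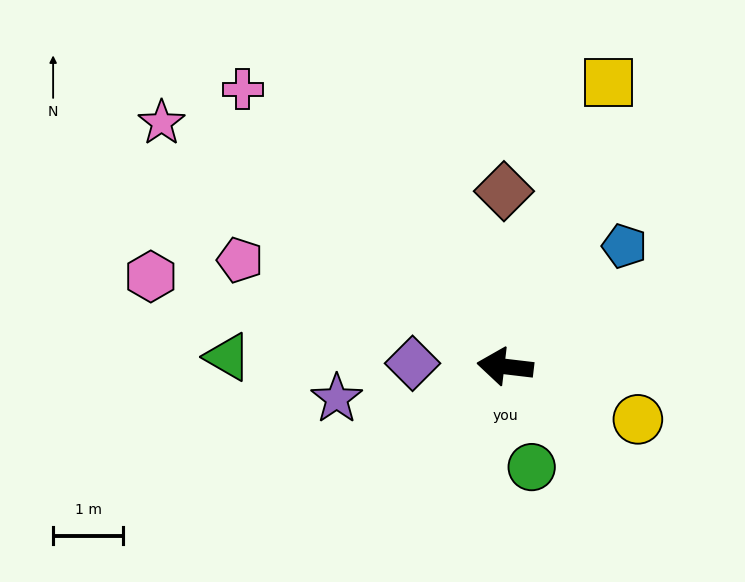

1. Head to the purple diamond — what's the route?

turn left 5°, forward 1.3 m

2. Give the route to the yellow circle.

turn left 165°, forward 2.0 m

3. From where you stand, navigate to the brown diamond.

turn right 83°, forward 2.5 m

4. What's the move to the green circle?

turn left 112°, forward 1.5 m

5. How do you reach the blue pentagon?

turn right 128°, forward 2.4 m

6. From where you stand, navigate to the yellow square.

turn right 103°, forward 4.3 m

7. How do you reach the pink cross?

turn right 40°, forward 5.5 m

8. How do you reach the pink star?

turn right 29°, forward 6.0 m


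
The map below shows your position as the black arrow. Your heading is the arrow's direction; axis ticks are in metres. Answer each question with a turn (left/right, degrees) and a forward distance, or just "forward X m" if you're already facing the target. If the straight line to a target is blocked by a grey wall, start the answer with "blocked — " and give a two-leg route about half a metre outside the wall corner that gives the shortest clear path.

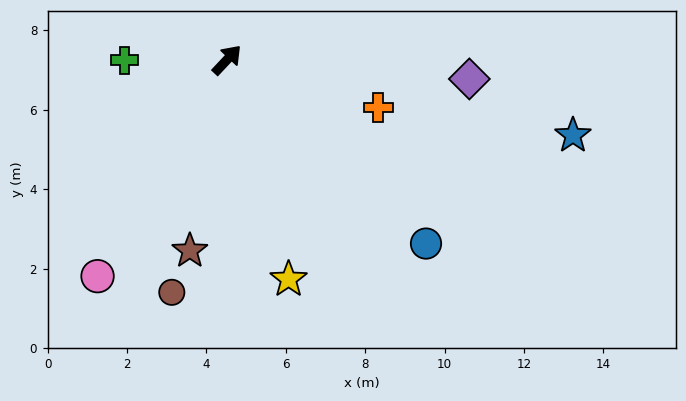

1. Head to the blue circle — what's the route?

turn right 90°, forward 6.8 m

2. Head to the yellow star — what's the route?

turn right 121°, forward 5.7 m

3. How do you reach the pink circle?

turn right 168°, forward 6.3 m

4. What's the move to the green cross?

turn left 133°, forward 2.6 m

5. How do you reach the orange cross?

turn right 64°, forward 4.0 m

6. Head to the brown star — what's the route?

turn right 148°, forward 4.9 m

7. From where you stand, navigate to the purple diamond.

turn right 51°, forward 6.1 m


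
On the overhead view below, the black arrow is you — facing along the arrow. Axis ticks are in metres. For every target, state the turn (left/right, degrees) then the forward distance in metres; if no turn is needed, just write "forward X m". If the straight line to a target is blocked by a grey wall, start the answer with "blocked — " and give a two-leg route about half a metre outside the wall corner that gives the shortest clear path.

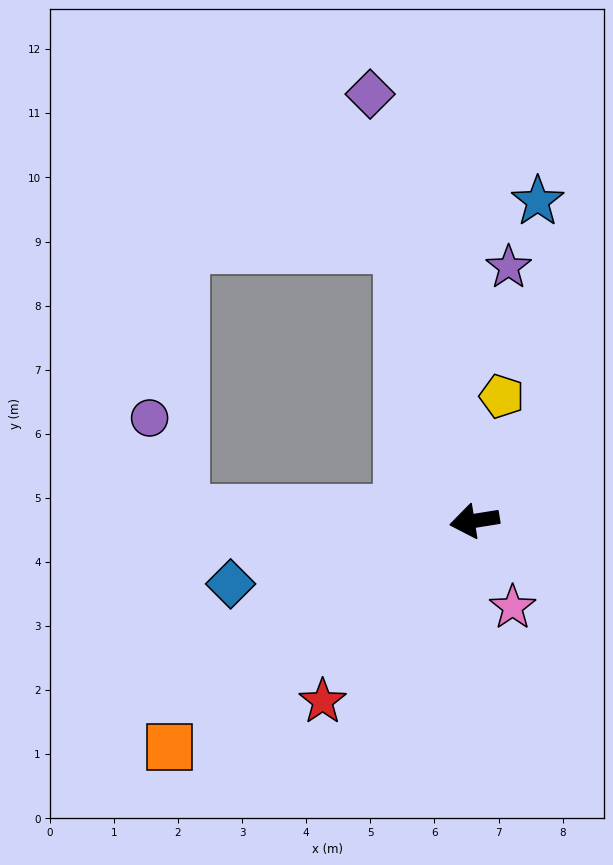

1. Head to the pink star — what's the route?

turn left 105°, forward 1.5 m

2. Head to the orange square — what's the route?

turn left 27°, forward 5.9 m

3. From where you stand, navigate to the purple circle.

blocked — turn right 11°, forward 4.6 m, then turn right 69°, forward 1.6 m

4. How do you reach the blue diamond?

turn left 5°, forward 3.9 m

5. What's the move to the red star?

turn left 41°, forward 3.7 m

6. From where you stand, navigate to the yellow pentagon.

turn right 111°, forward 2.0 m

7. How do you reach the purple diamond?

turn right 85°, forward 6.9 m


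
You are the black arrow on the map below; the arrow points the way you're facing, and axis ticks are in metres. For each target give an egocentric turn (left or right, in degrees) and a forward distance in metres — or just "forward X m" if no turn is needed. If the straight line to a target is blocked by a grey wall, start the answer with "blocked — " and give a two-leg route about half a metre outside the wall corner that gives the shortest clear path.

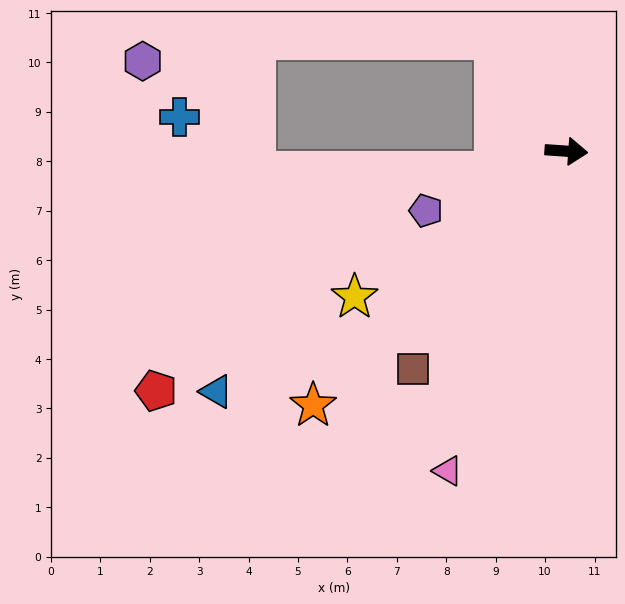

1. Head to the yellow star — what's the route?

turn right 142°, forward 5.2 m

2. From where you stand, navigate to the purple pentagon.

turn right 153°, forward 3.1 m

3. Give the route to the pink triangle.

turn right 106°, forward 6.9 m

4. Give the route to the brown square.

turn right 121°, forward 5.4 m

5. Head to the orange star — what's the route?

turn right 131°, forward 7.3 m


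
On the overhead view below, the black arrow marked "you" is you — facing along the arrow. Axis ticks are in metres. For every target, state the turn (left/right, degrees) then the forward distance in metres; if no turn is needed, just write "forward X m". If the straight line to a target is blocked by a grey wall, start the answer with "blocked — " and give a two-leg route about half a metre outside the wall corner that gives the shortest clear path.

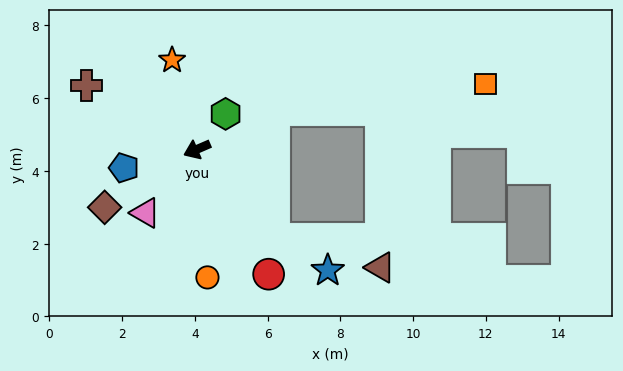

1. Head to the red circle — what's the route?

turn left 96°, forward 4.0 m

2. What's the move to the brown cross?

turn right 53°, forward 3.5 m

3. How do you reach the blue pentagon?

turn right 9°, forward 2.1 m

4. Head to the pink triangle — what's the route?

turn left 28°, forward 2.3 m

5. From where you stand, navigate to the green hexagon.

turn right 152°, forward 1.3 m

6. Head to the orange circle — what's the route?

turn left 71°, forward 3.5 m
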